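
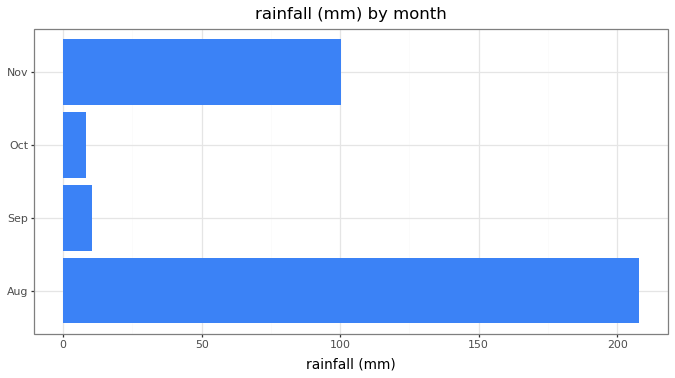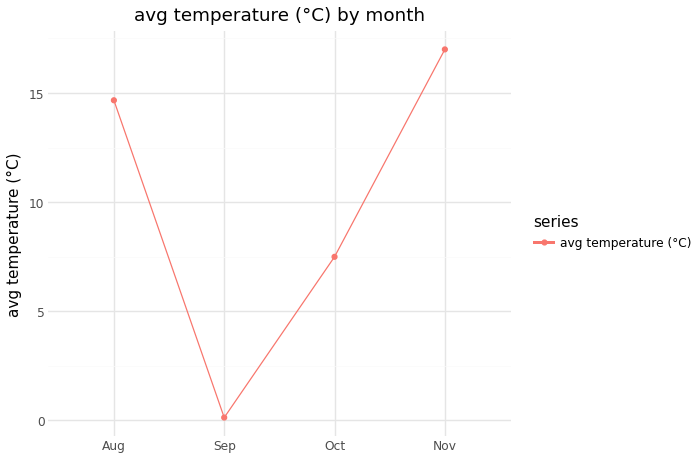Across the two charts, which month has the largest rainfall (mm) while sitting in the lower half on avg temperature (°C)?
Chart 2 median avg temperature (°C) ≈ 12; below-median months: Sep, Oct. Among those, Sep has the highest rainfall (mm) (≈ 20).

Sep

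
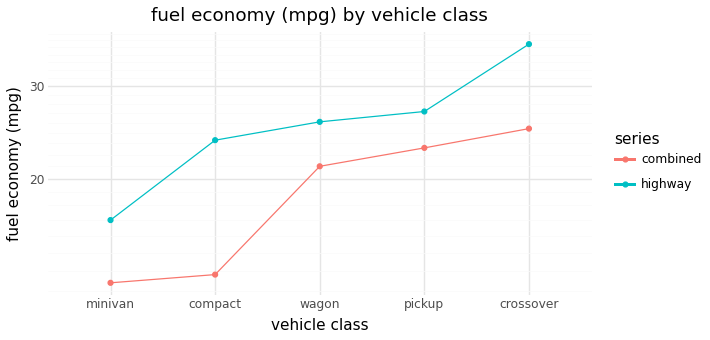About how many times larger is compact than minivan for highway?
≈ 1.5×

compact ≈ 24, minivan ≈ 16; 24/16 ≈ 1.5.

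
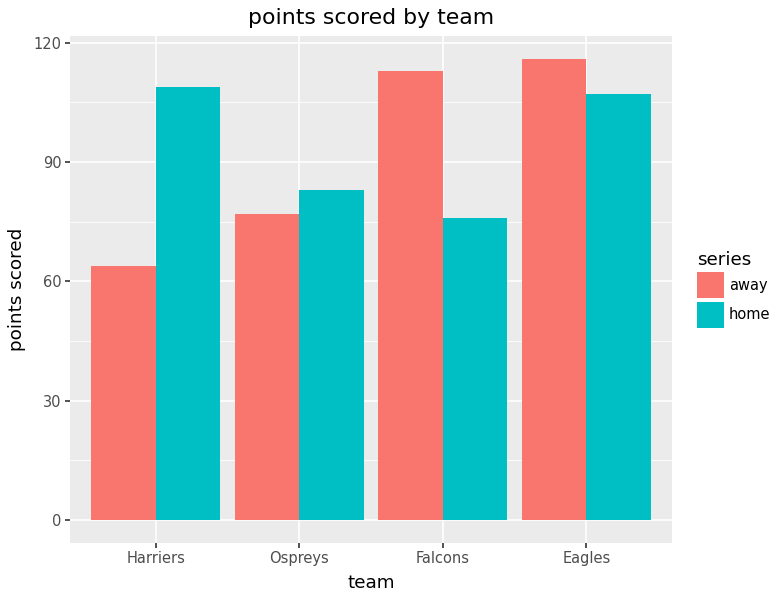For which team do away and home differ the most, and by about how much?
Harriers, ≈ 50

Harriers: away ≈ 60, home ≈ 110 → gap ≈ 50. Next-largest (Falcons) is only ≈ 30.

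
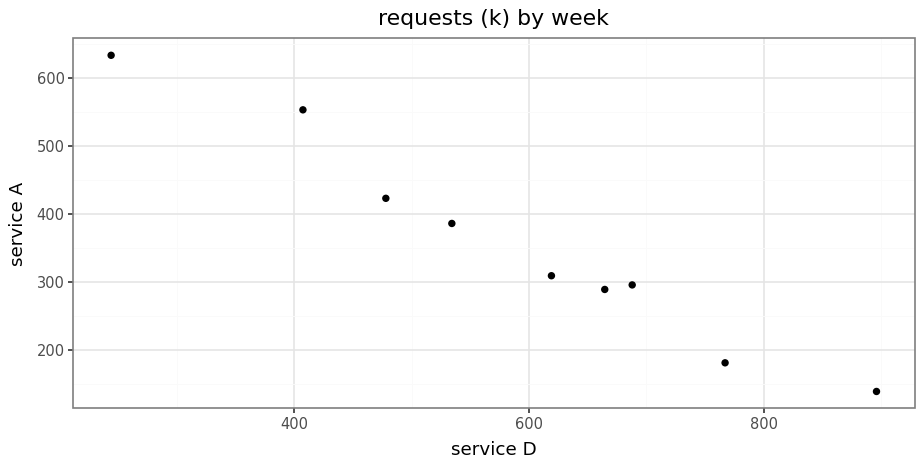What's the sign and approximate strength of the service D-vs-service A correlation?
negative, strong

Points are negatively correlated; strong (|r| ≈ 1.0).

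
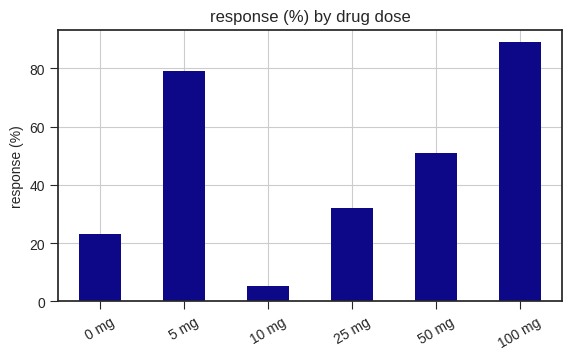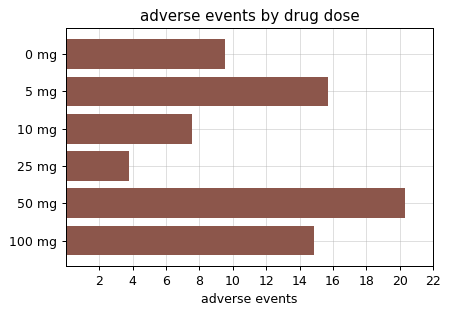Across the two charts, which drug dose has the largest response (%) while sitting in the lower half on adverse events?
25 mg

Chart 2 median adverse events ≈ 12; below-median drug doses: 0 mg, 10 mg, 25 mg. Among those, 25 mg has the highest response (%) (≈ 30).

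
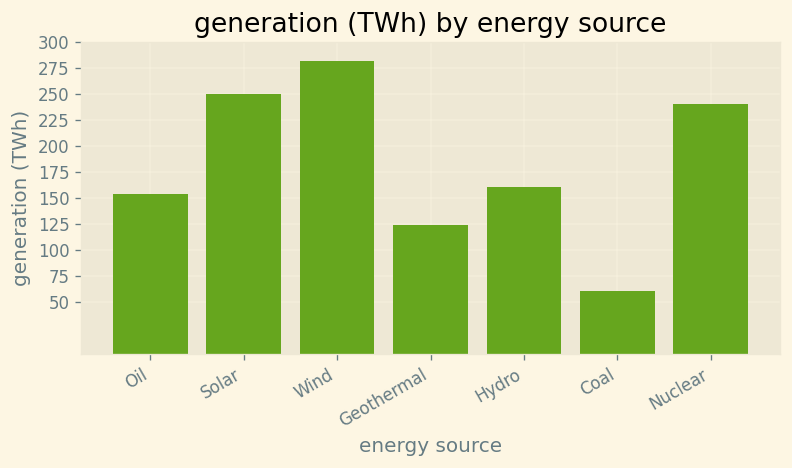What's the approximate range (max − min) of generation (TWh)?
≈ 225

Max Wind ≈ 275, min Coal ≈ 50; range ≈ 225.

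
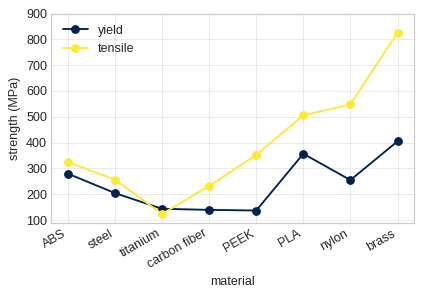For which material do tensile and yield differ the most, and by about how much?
brass: tensile ≈ 800, yield ≈ 400 → gap ≈ 400. Next-largest (nylon) is only ≈ 200.

brass, ≈ 400 MPa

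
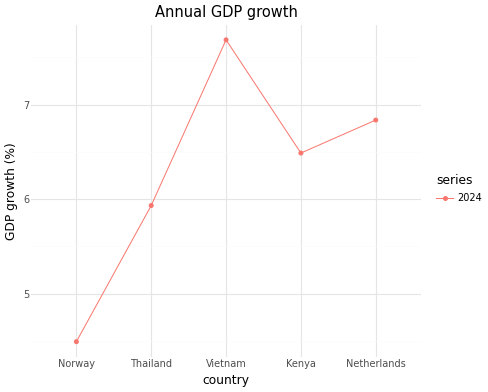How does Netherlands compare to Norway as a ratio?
Netherlands ≈ 7.0, Norway ≈ 4.5; 7.0/4.5 ≈ 1.56.

≈ 1.56×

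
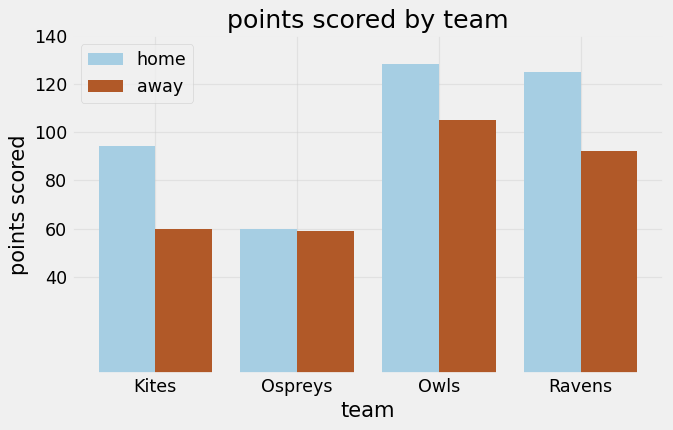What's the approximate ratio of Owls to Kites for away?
≈ 1.67×

Owls ≈ 100, Kites ≈ 60; 100/60 ≈ 1.67.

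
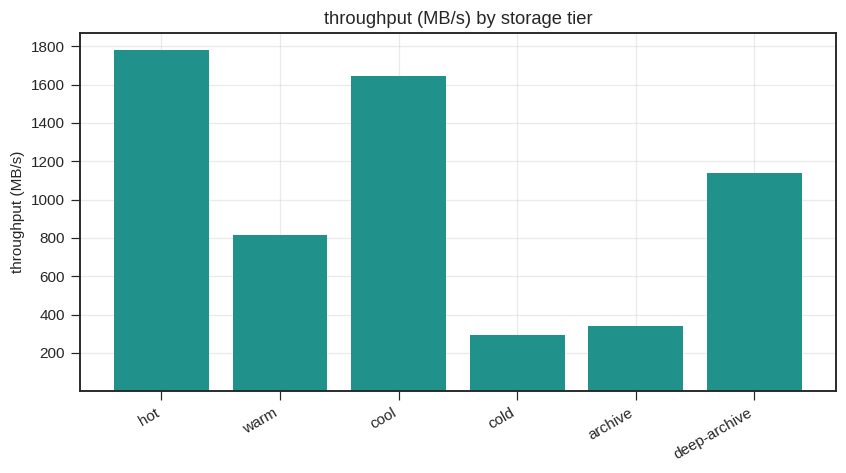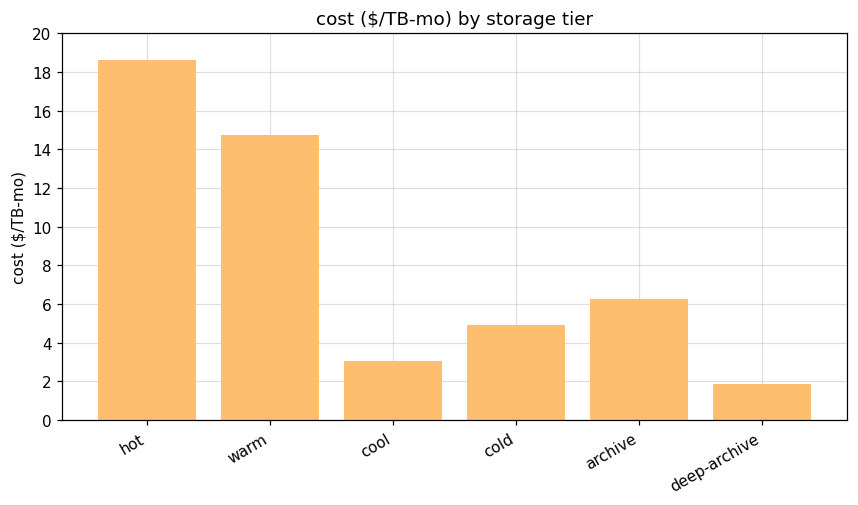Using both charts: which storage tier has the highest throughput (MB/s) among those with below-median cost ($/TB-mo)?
cool

Chart 2 median cost ($/TB-mo) ≈ 6; below-median storage tiers: cool, cold, deep-archive. Among those, cool has the highest throughput (MB/s) (≈ 1600).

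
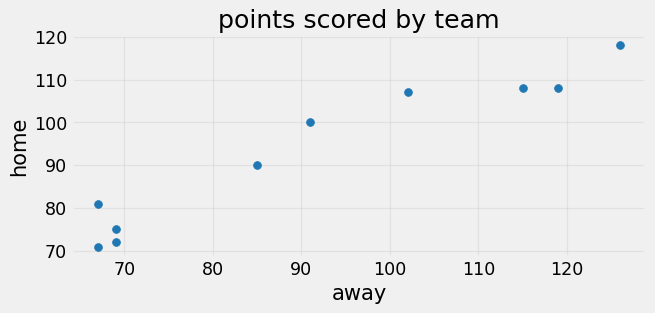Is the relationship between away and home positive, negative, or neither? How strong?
Points are positively correlated; strong (|r| ≈ 1.0).

positive, strong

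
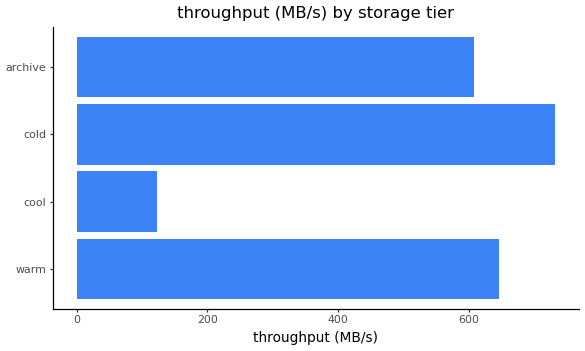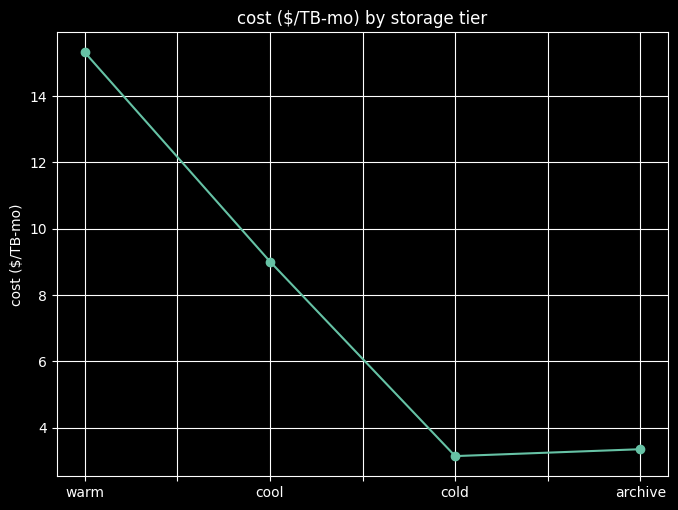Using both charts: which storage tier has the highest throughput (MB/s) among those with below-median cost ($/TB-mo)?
Chart 2 median cost ($/TB-mo) ≈ 6; below-median storage tiers: cold, archive. Among those, cold has the highest throughput (MB/s) (≈ 700).

cold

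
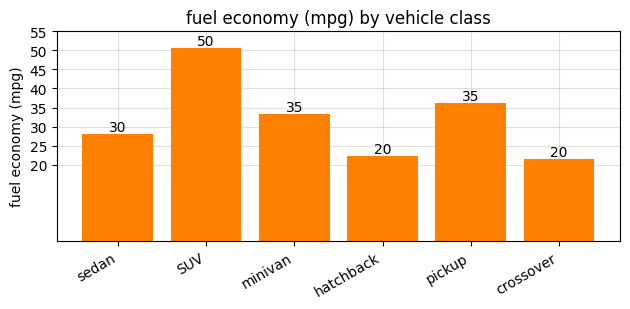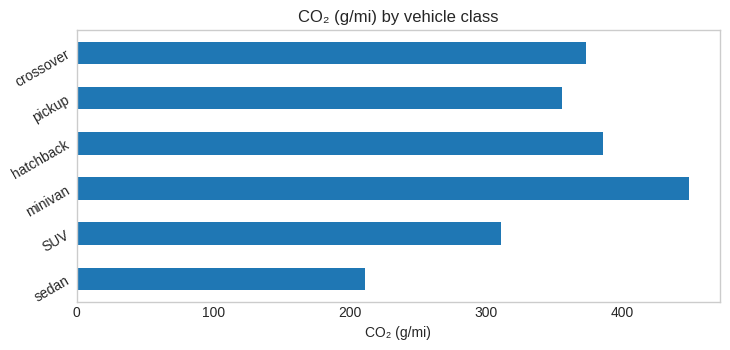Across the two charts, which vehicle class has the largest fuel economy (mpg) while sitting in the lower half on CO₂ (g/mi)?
Chart 2 median CO₂ (g/mi) ≈ 350; below-median vehicle classes: sedan, SUV, pickup. Among those, SUV has the highest fuel economy (mpg) (≈ 50).

SUV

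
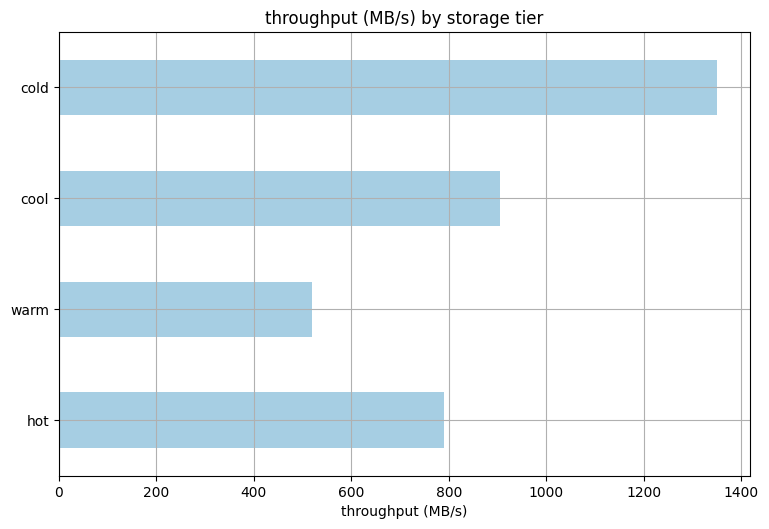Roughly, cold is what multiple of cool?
≈ 1.4×

cold ≈ 1400, cool ≈ 1000; 1400/1000 ≈ 1.4.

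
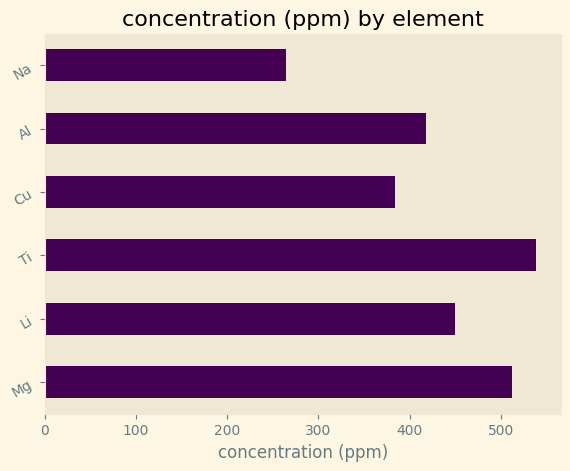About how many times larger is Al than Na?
≈ 1.6×

Al ≈ 400, Na ≈ 250; 400/250 ≈ 1.6.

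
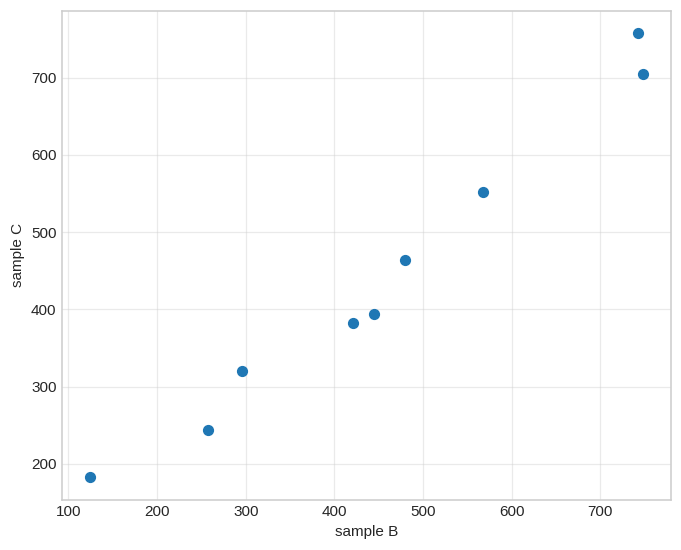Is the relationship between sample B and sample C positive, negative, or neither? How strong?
Points are positively correlated; strong (|r| ≈ 1.0).

positive, strong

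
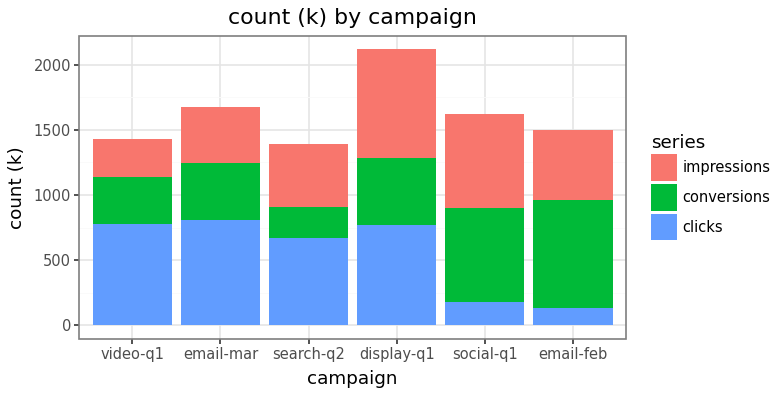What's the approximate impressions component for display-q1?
≈ 1000

impressions top ≈ 2200, bottom ≈ 1200; segment ≈ 1000.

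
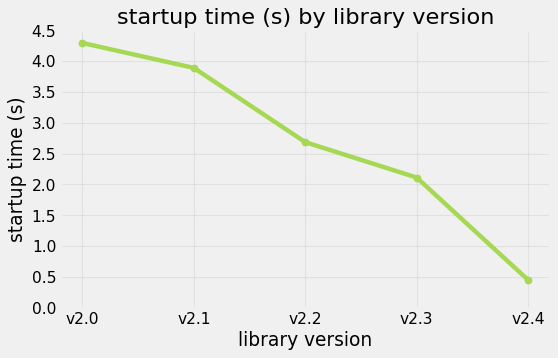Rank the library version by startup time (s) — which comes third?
v2.2

Top 4: v2.0 ≈ 4.5, v2.1 ≈ 4.0, v2.2 ≈ 2.5, v2.3 ≈ 2.0.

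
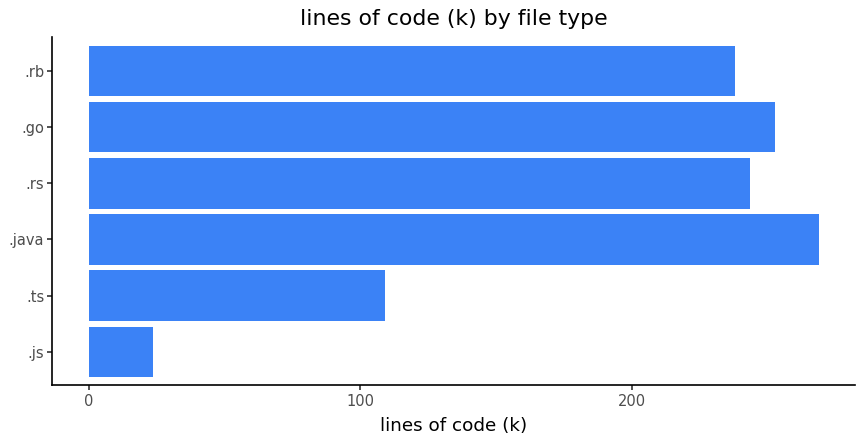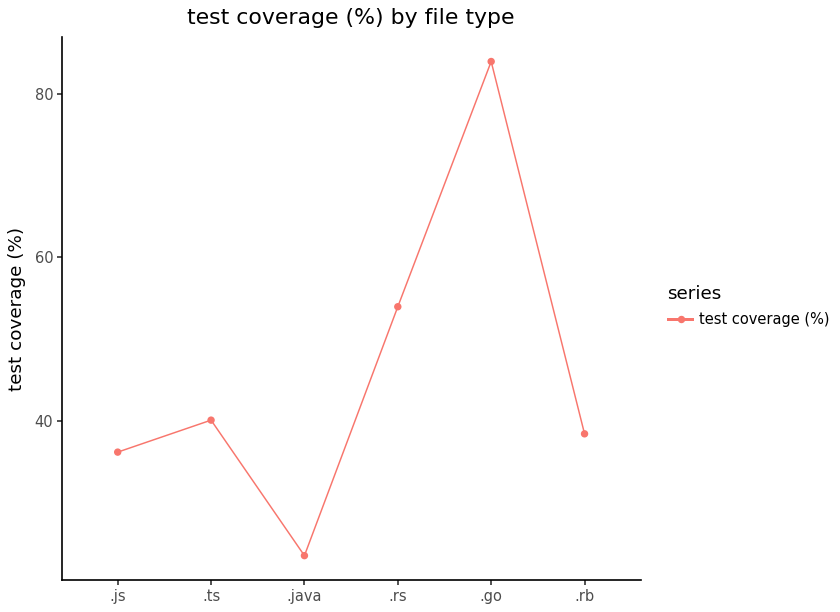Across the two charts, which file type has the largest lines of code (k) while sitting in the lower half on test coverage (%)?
.java

Chart 2 median test coverage (%) ≈ 40; below-median file types: .js, .java, .rb. Among those, .java has the highest lines of code (k) (≈ 275).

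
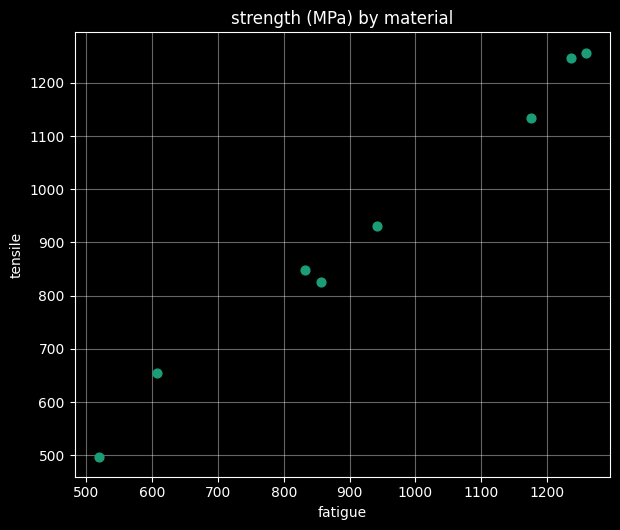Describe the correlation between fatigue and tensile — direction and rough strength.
positive, strong

Points are positively correlated; strong (|r| ≈ 1.0).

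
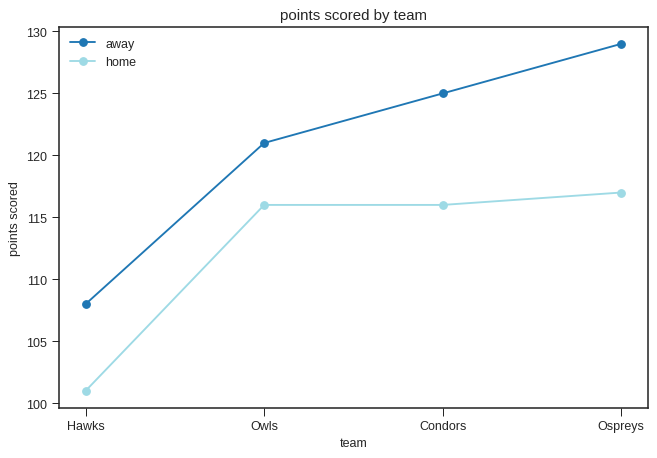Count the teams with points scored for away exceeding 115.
Above 115: Owls, Condors, Ospreys.

3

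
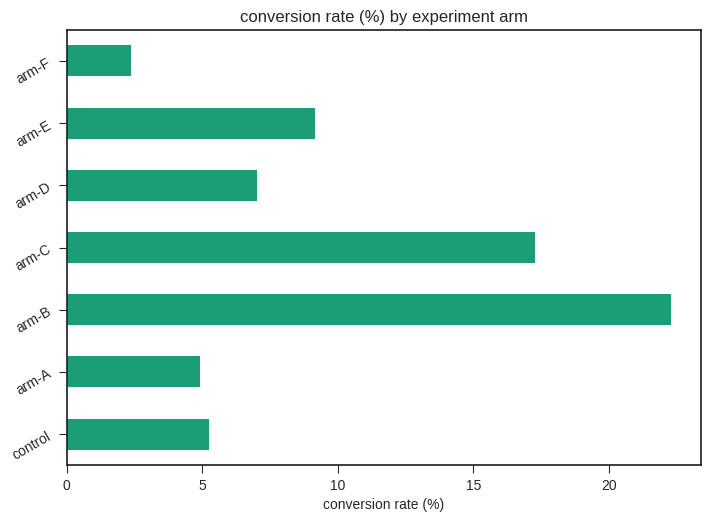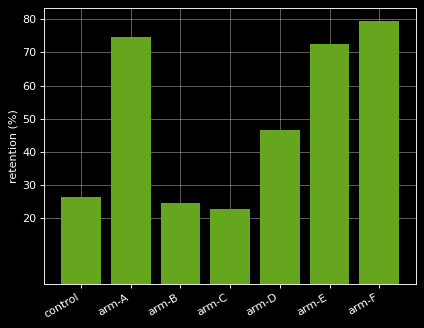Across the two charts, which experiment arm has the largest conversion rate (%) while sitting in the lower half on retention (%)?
arm-B

Chart 2 median retention (%) ≈ 50; below-median experiment arms: control, arm-B, arm-C. Among those, arm-B has the highest conversion rate (%) (≈ 20).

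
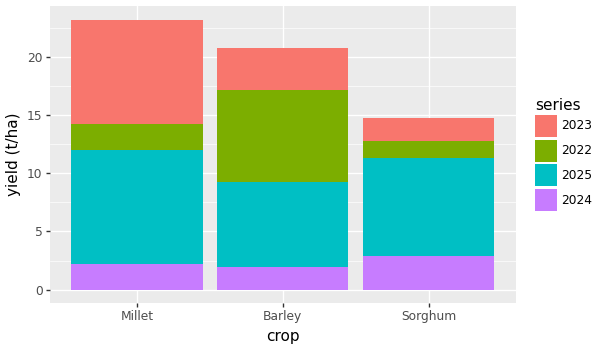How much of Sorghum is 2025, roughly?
2025 top ≈ 12, bottom ≈ 2; segment ≈ 10.

≈ 10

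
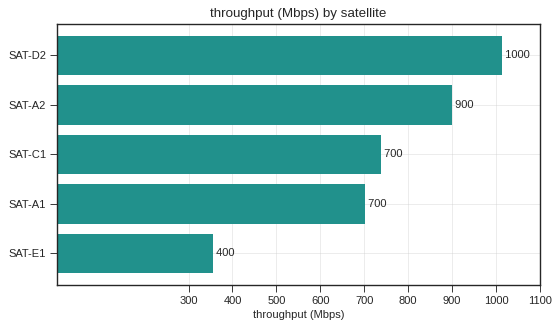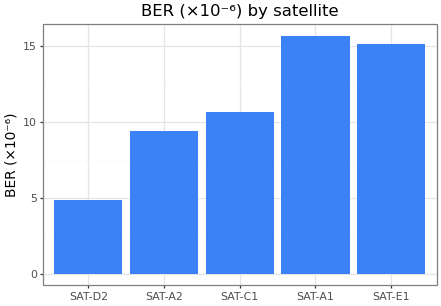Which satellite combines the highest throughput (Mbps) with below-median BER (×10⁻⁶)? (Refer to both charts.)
SAT-D2

Chart 2 median BER (×10⁻⁶) ≈ 10; below-median satellites: SAT-D2, SAT-A2. Among those, SAT-D2 has the highest throughput (Mbps) (≈ 1000).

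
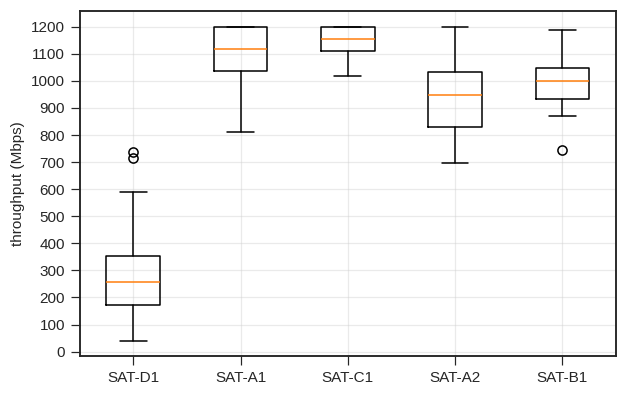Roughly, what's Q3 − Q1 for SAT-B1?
≈ 100

Q3 ≈ 1000, Q1 ≈ 900; IQR ≈ 100.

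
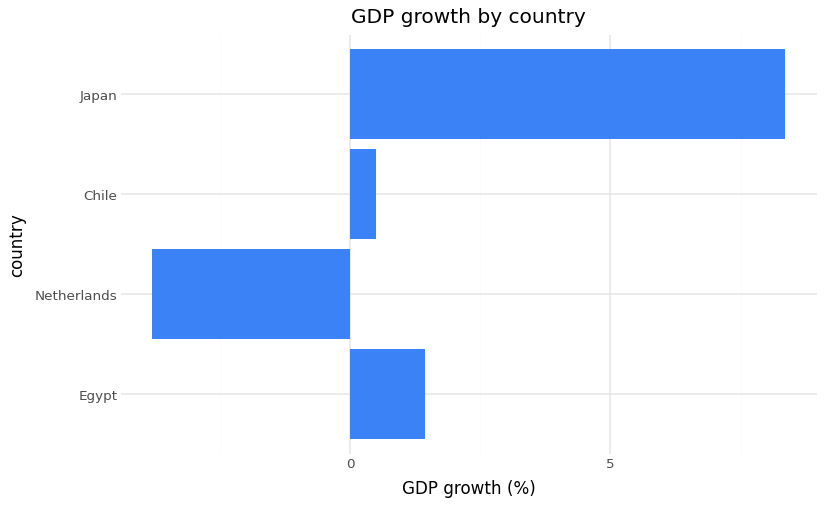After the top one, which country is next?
Egypt

Top 3: Japan ≈ 8, Egypt ≈ 2, Chile ≈ 0.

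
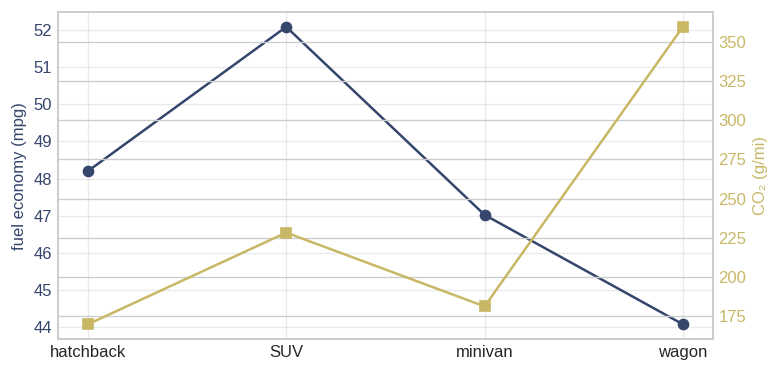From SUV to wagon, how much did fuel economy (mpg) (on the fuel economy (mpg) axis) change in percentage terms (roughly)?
SUV ≈ 52, wagon ≈ 44; (44 − 52) / 52 ≈ -15.4%.

≈ -15.4%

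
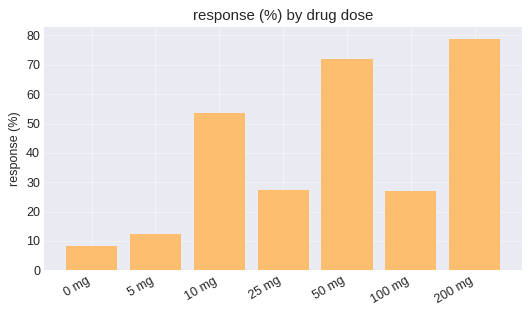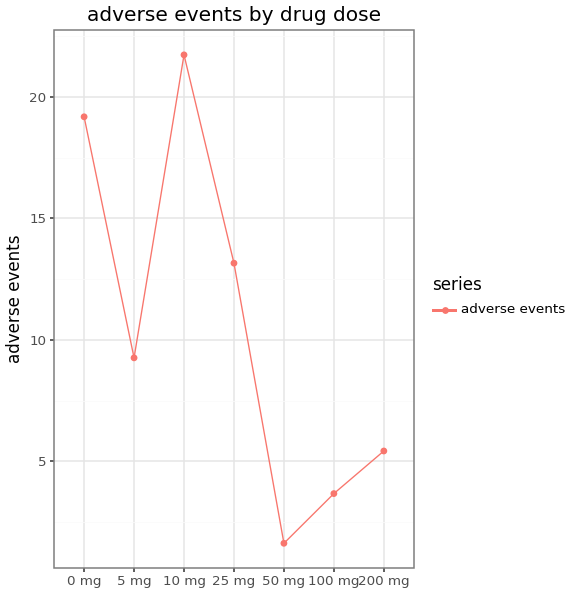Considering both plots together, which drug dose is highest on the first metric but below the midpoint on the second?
200 mg

Chart 2 median adverse events ≈ 10; below-median drug doses: 50 mg, 100 mg, 200 mg. Among those, 200 mg has the highest response (%) (≈ 80).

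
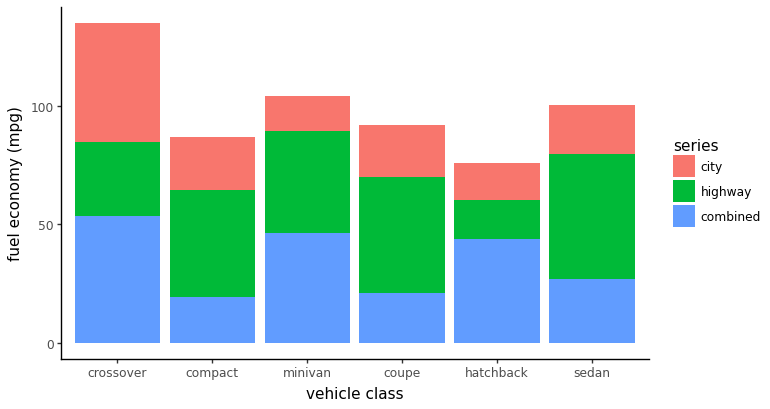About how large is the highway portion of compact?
highway top ≈ 60, bottom ≈ 20; segment ≈ 40.

≈ 40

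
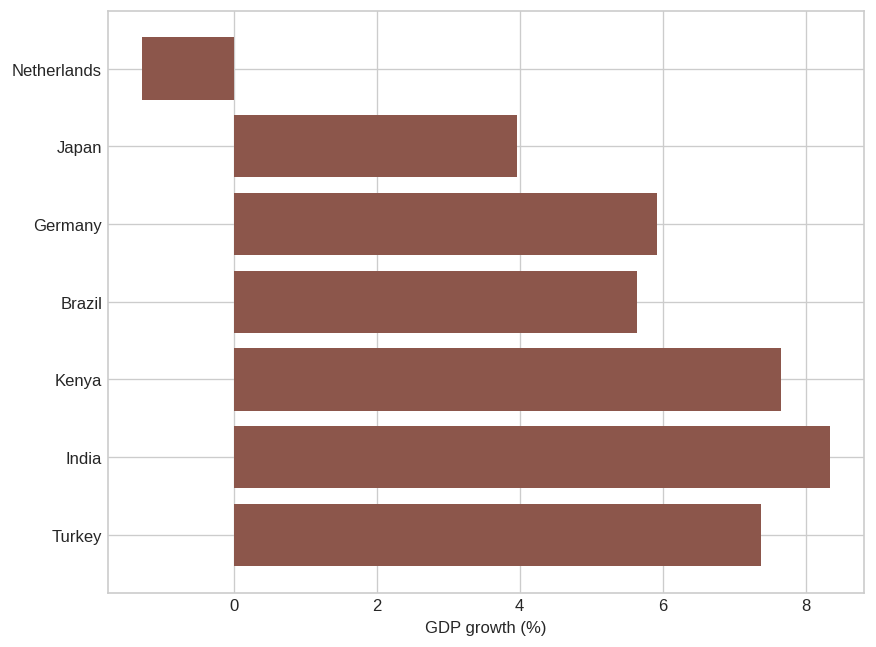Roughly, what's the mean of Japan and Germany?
(4 + 6) / 2 ≈ 5.

≈ 5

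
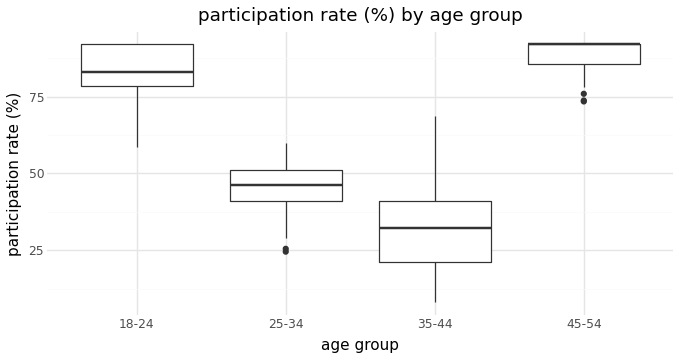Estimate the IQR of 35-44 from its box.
≈ 20

Q3 ≈ 40, Q1 ≈ 20; IQR ≈ 20.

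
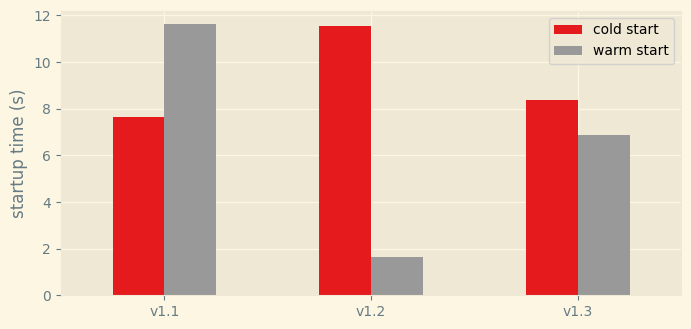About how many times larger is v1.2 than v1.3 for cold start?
≈ 1.5×

v1.2 ≈ 12, v1.3 ≈ 8; 12/8 ≈ 1.5.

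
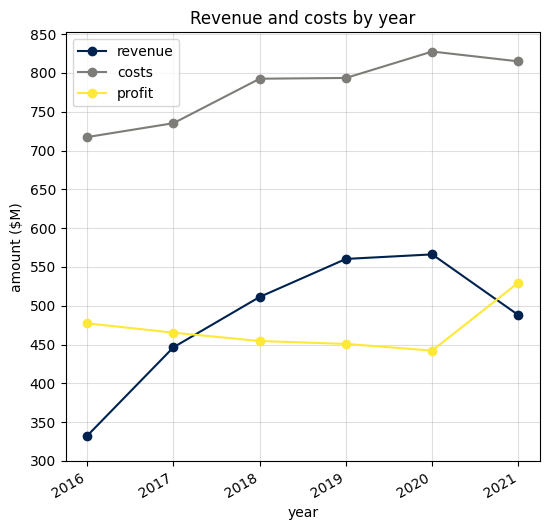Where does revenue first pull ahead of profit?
2018

2017: revenue ≈ 450 vs profit ≈ 450 (not yet); 2018: revenue ≈ 500 vs profit ≈ 450 (first crossover).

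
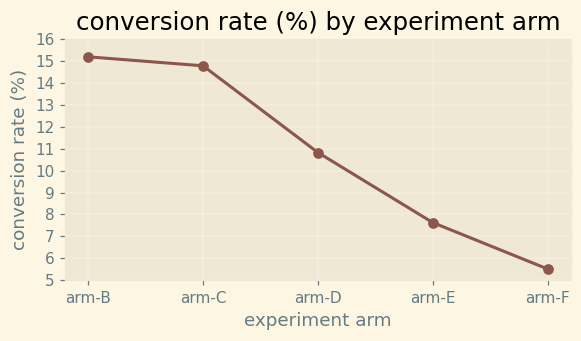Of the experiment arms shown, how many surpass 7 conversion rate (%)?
4

Above 7: arm-B, arm-C, arm-D, arm-E.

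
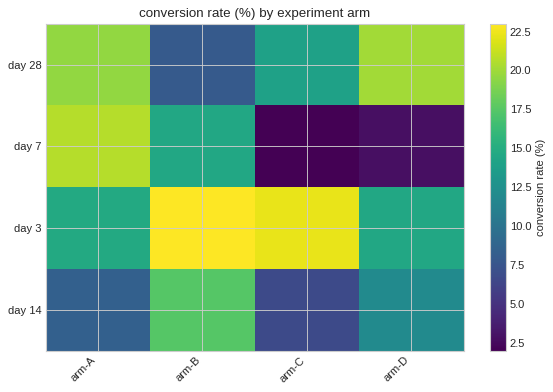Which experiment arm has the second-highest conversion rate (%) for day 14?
arm-D

Top 3 for day 14: arm-B ≈ 18, arm-D ≈ 12, arm-A ≈ 8.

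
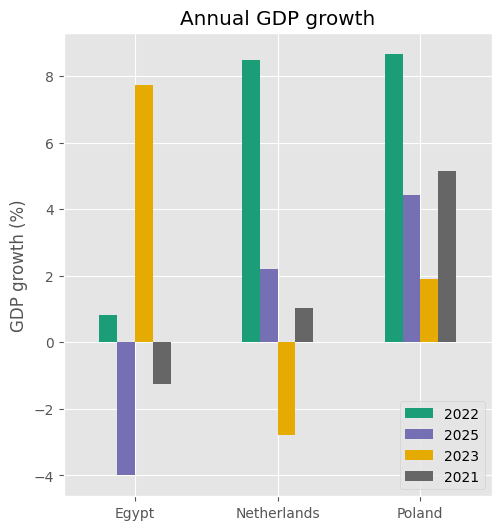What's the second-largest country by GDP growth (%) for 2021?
Top 3 for 2021: Poland ≈ 6, Netherlands ≈ 2, Egypt ≈ -2.

Netherlands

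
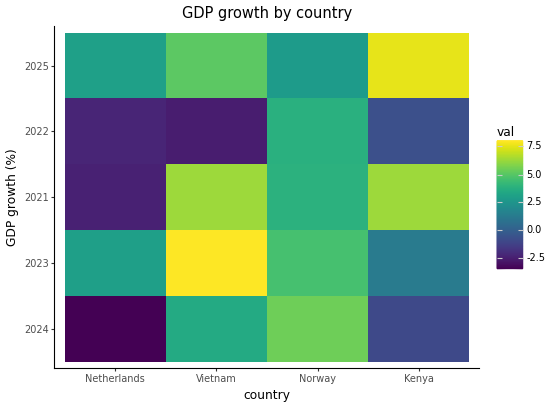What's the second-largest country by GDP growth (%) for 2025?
Vietnam

Top 3 for 2025: Kenya ≈ 8, Vietnam ≈ 5, Netherlands ≈ 3.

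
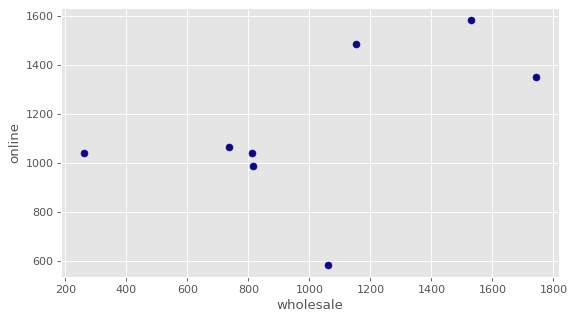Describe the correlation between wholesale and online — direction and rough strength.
positive, moderate

Points are positively correlated; moderate (|r| ≈ 0.5).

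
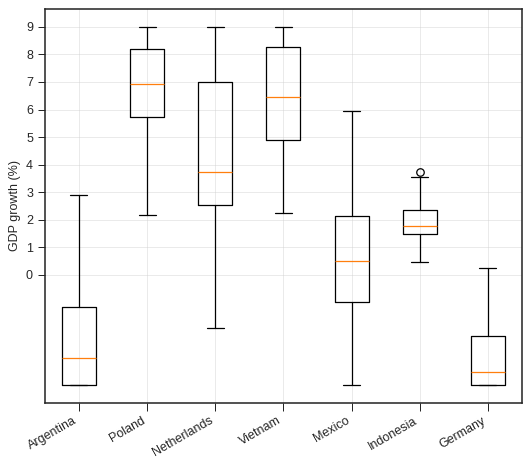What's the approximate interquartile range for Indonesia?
Q3 ≈ 2, Q1 ≈ 1; IQR ≈ 1.

≈ 1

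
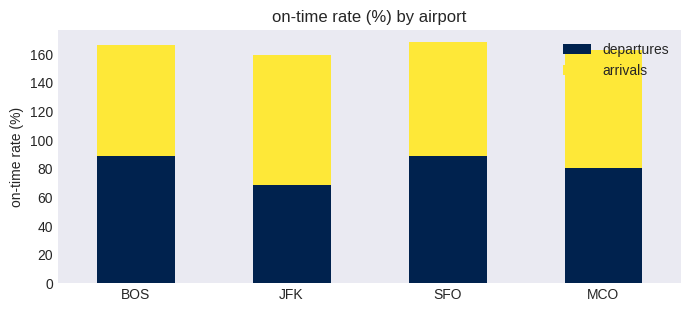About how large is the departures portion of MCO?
departures top ≈ 80, bottom ≈ 0; segment ≈ 80.

≈ 80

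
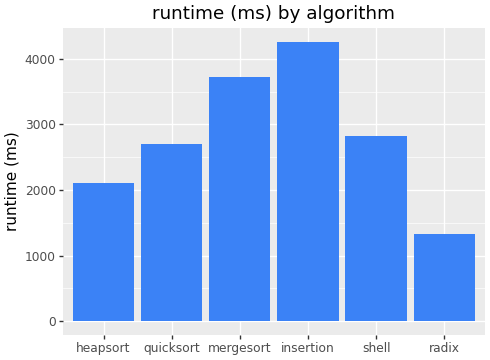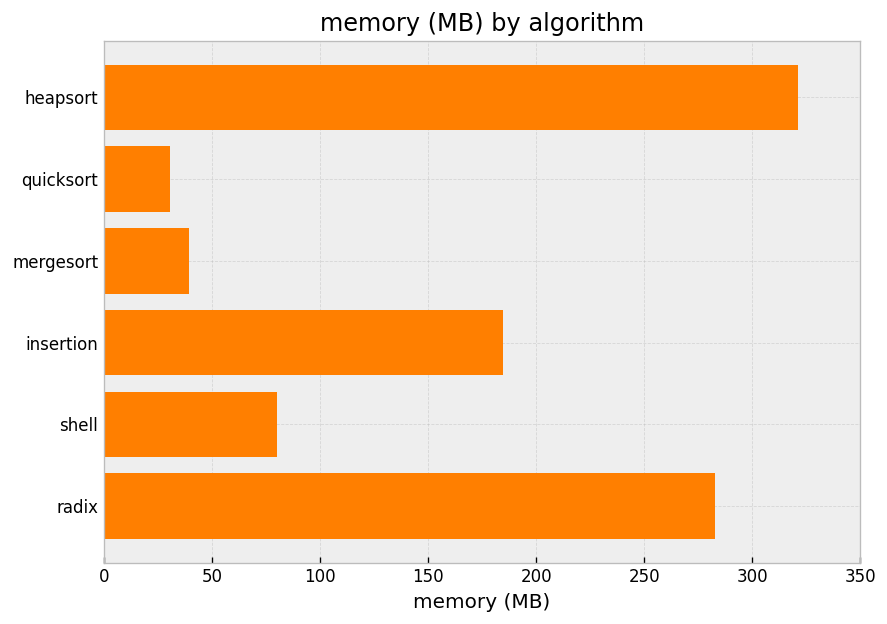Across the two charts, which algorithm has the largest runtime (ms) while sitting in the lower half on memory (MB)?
Chart 2 median memory (MB) ≈ 150; below-median algorithms: quicksort, mergesort, shell. Among those, mergesort has the highest runtime (ms) (≈ 3500).

mergesort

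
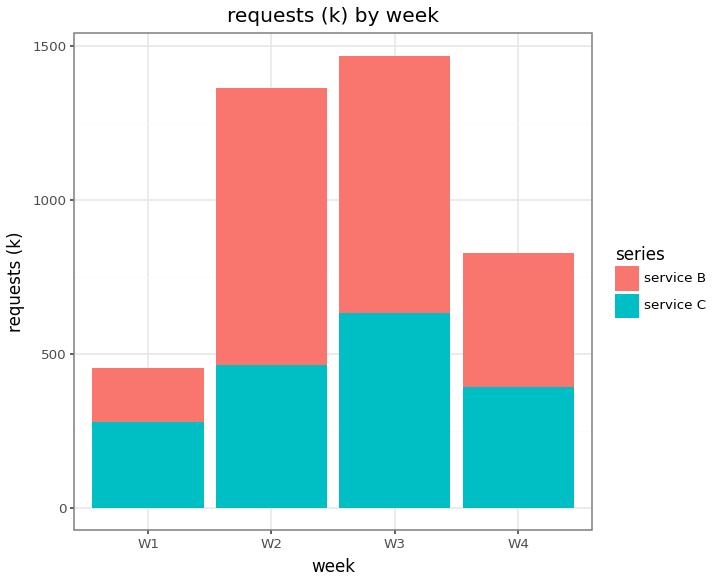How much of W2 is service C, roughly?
service C top ≈ 400, bottom ≈ 0; segment ≈ 400.

≈ 400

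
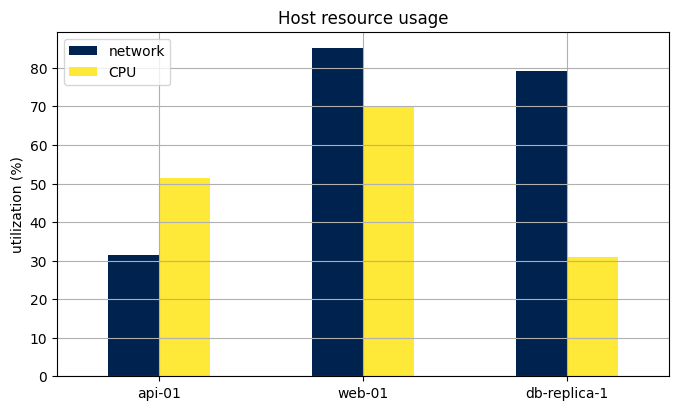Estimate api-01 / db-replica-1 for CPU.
≈ 1.67×

api-01 ≈ 50, db-replica-1 ≈ 30; 50/30 ≈ 1.67.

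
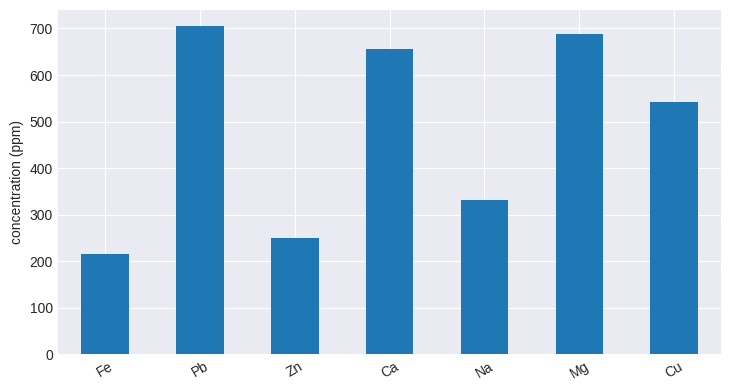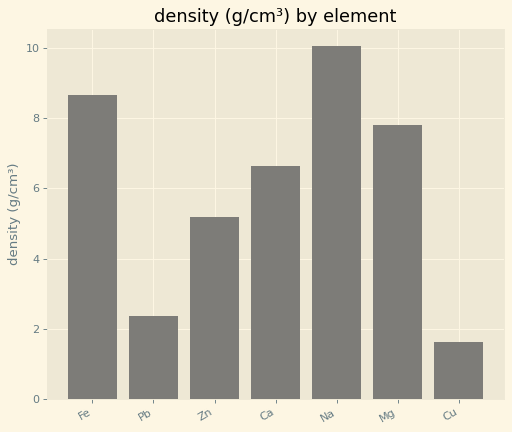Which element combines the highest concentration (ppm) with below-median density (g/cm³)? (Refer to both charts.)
Chart 2 median density (g/cm³) ≈ 7; below-median elements: Pb, Zn, Cu. Among those, Pb has the highest concentration (ppm) (≈ 700).

Pb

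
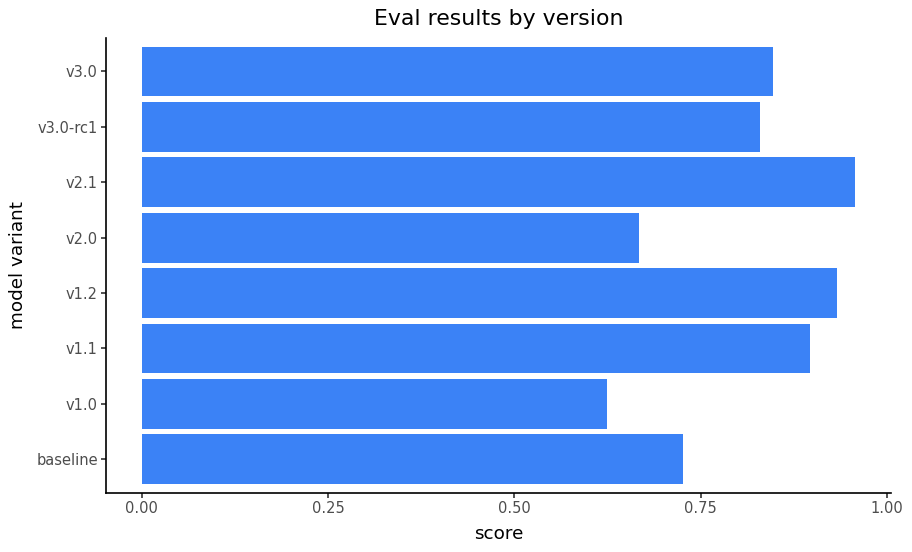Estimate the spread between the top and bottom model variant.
Max v2.1 ≈ 1.0, min v1.0 ≈ 0.6; range ≈ 0.4.

≈ 0.4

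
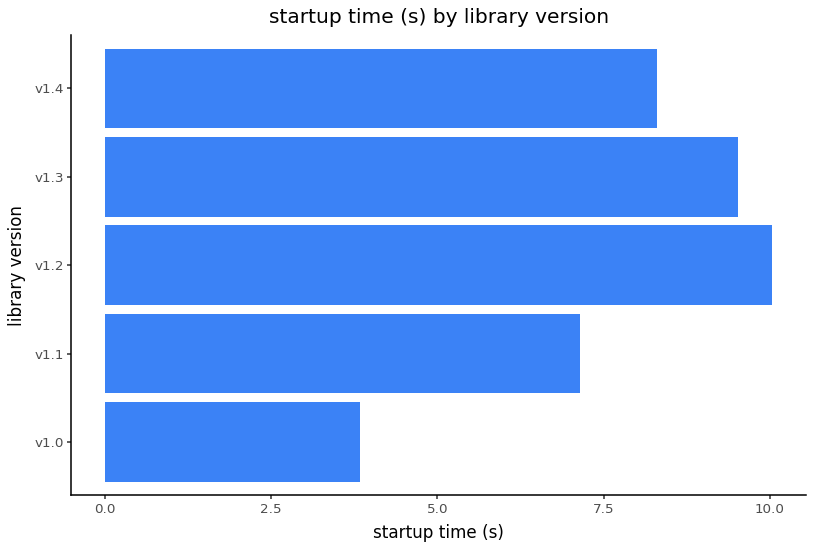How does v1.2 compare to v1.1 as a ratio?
v1.2 ≈ 10, v1.1 ≈ 7; 10/7 ≈ 1.43.

≈ 1.43×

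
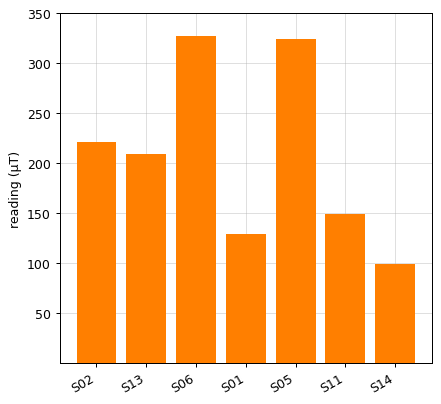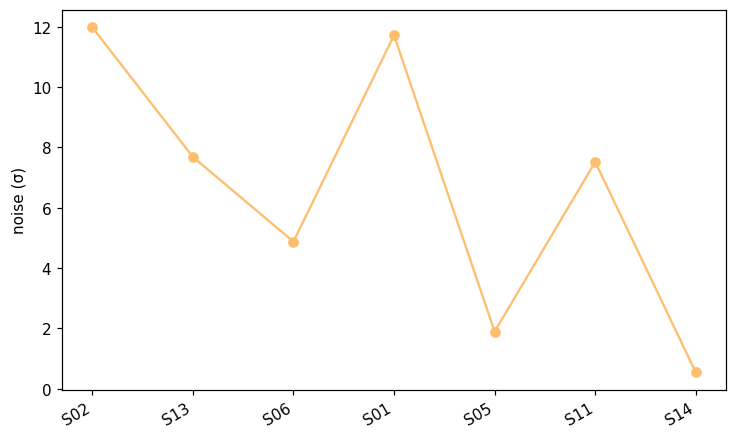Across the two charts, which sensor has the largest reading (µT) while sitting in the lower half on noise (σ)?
Chart 2 median noise (σ) ≈ 8; below-median sensors: S06, S05, S14. Among those, S06 has the highest reading (µT) (≈ 350).

S06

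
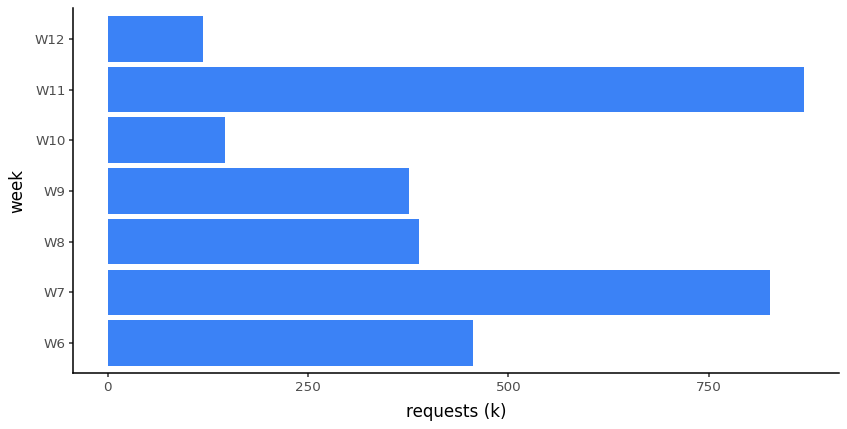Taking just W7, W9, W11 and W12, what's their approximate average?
≈ 550

(800 + 400 + 900 + 100) / 4 ≈ 550.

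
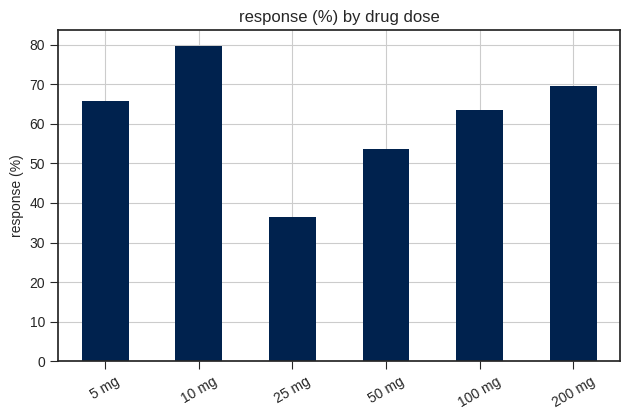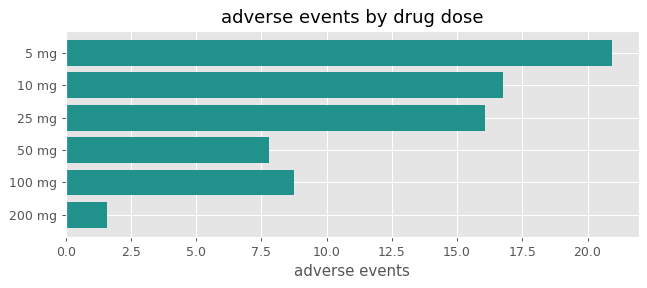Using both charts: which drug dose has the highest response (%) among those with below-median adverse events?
Chart 2 median adverse events ≈ 12; below-median drug doses: 50 mg, 100 mg, 200 mg. Among those, 200 mg has the highest response (%) (≈ 70).

200 mg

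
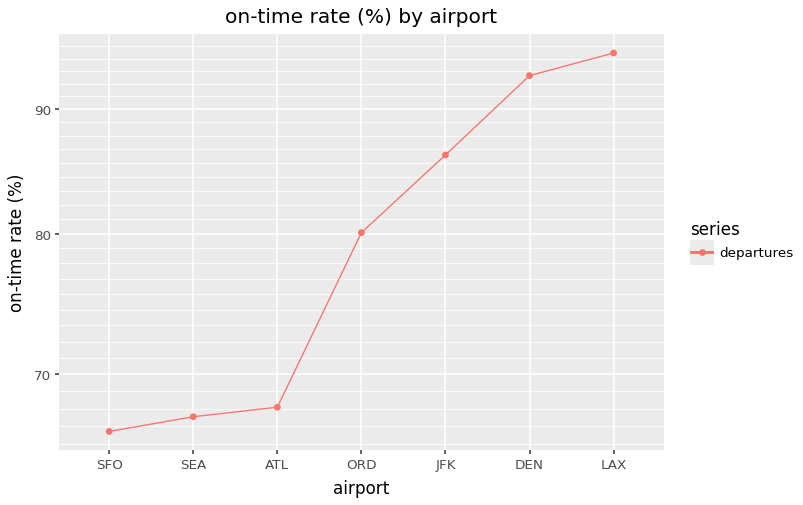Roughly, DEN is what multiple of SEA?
≈ 1.46×

DEN ≈ 95, SEA ≈ 65; 95/65 ≈ 1.46.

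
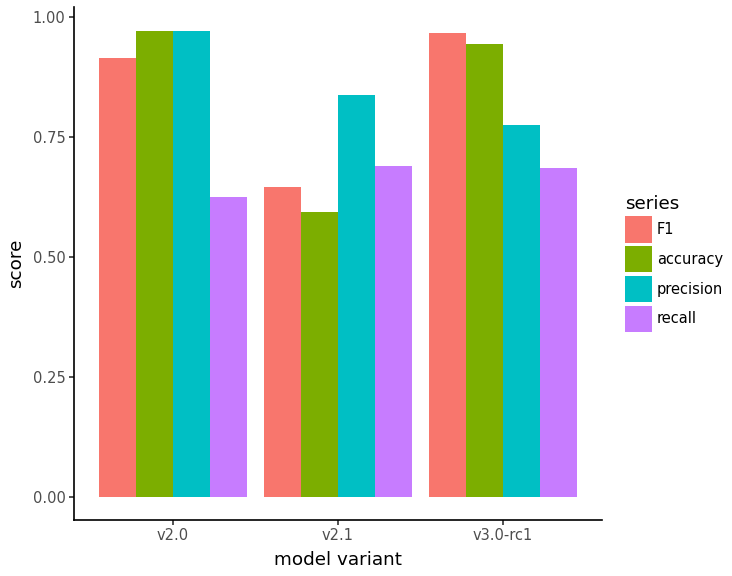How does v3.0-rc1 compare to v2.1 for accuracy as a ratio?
≈ 1.5×

v3.0-rc1 ≈ 0.9, v2.1 ≈ 0.6; 0.9/0.6 ≈ 1.5.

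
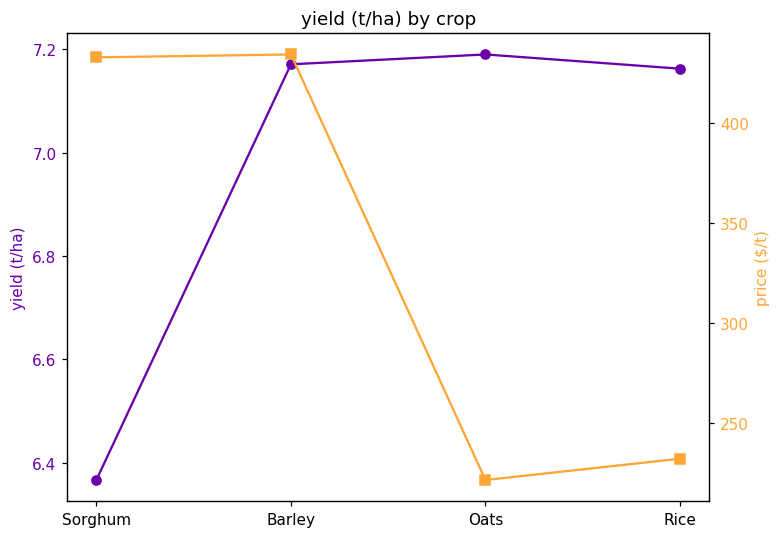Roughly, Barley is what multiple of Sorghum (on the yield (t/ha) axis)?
Barley ≈ 7.2, Sorghum ≈ 6.4; 7.2/6.4 ≈ 1.12.

≈ 1.12×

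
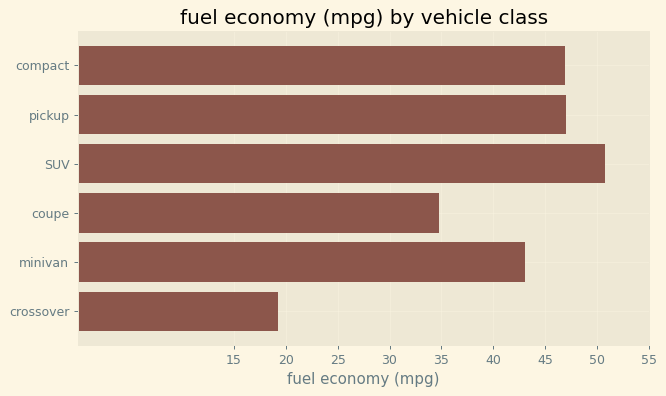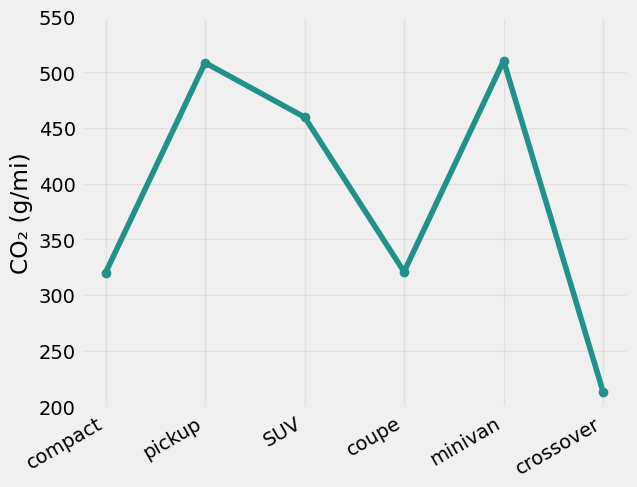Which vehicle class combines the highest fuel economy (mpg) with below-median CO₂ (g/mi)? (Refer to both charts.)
Chart 2 median CO₂ (g/mi) ≈ 400; below-median vehicle classes: compact, coupe, crossover. Among those, compact has the highest fuel economy (mpg) (≈ 45).

compact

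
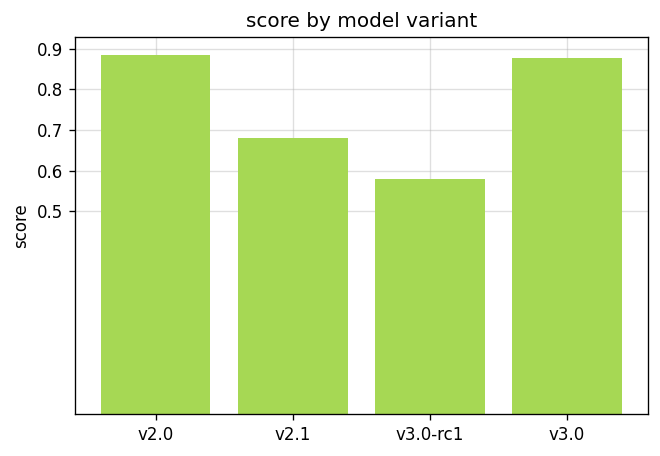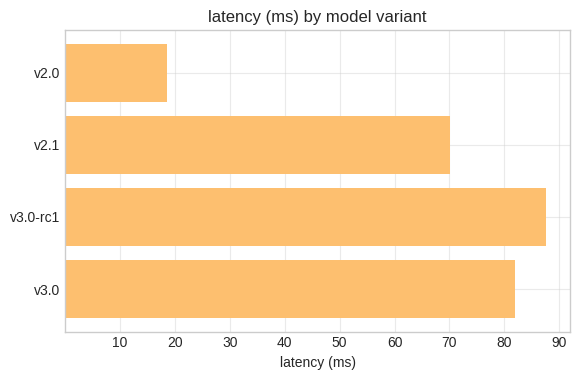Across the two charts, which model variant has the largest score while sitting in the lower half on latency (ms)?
v2.0

Chart 2 median latency (ms) ≈ 80; below-median model variants: v2.0, v2.1. Among those, v2.0 has the highest score (≈ 0.9).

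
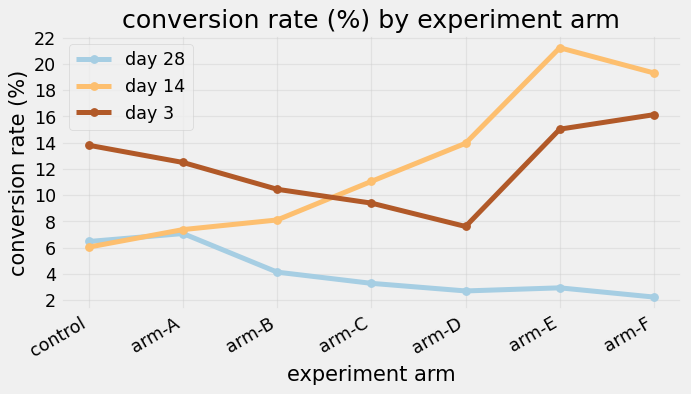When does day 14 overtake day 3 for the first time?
arm-B: day 14 ≈ 8 vs day 3 ≈ 10 (not yet); arm-C: day 14 ≈ 12 vs day 3 ≈ 10 (first crossover).

arm-C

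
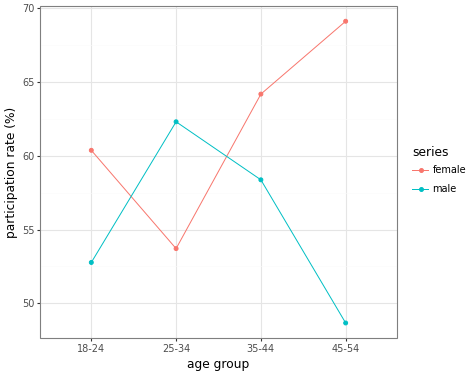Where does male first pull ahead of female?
25-34

18-24: male ≈ 52 vs female ≈ 60 (not yet); 25-34: male ≈ 62 vs female ≈ 54 (first crossover).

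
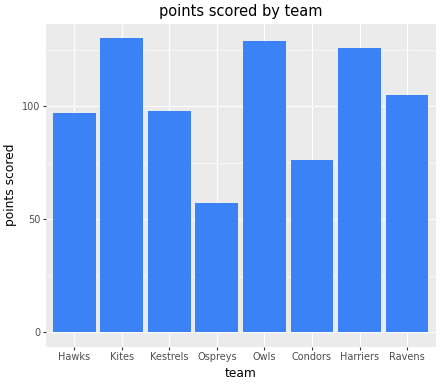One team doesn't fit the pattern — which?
Ospreys ≈ 60; the rest sit between ≈ 80 and ≈ 120.

Ospreys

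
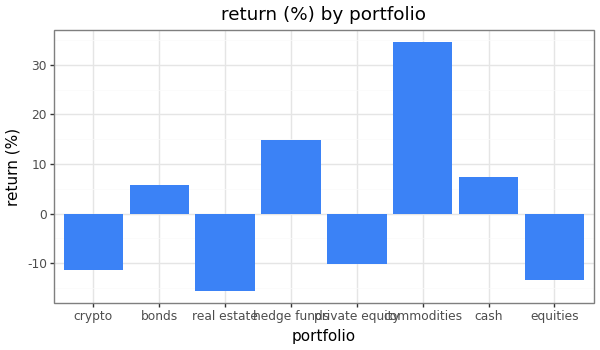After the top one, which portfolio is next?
Top 3: commodities ≈ 35, hedge funds ≈ 15, cash ≈ 5.

hedge funds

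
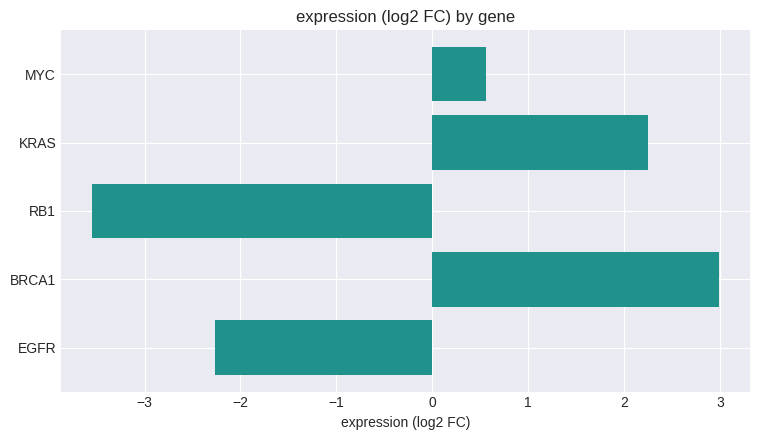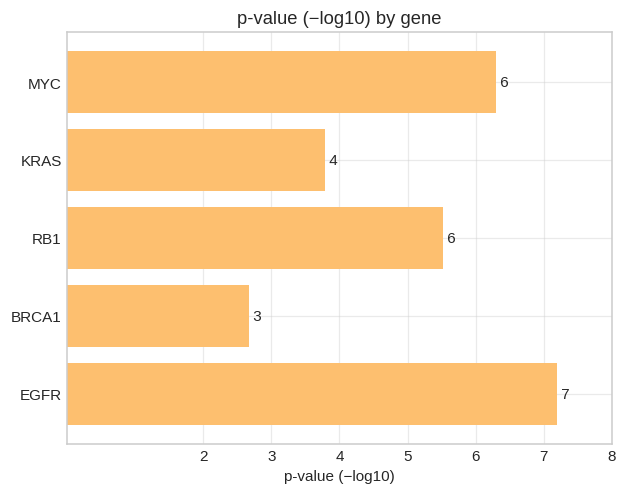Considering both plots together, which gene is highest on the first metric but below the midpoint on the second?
BRCA1

Chart 2 median p-value (−log10) ≈ 6; below-median genes: KRAS, BRCA1. Among those, BRCA1 has the highest expression (log2 FC) (≈ 3).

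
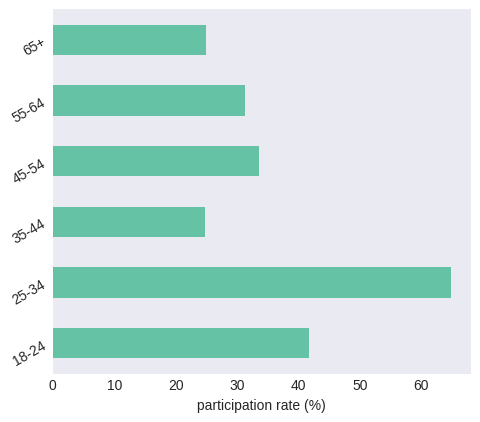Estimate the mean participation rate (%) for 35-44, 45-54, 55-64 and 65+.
(20 + 30 + 30 + 20) / 4 ≈ 25.

≈ 25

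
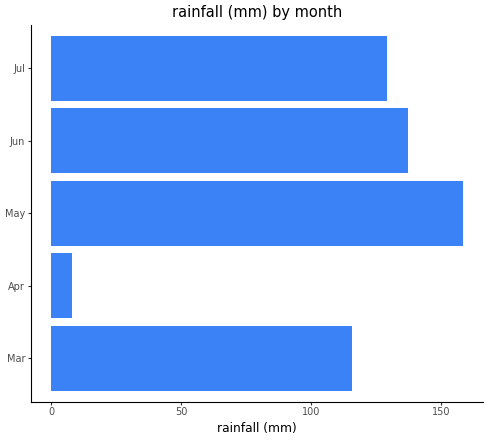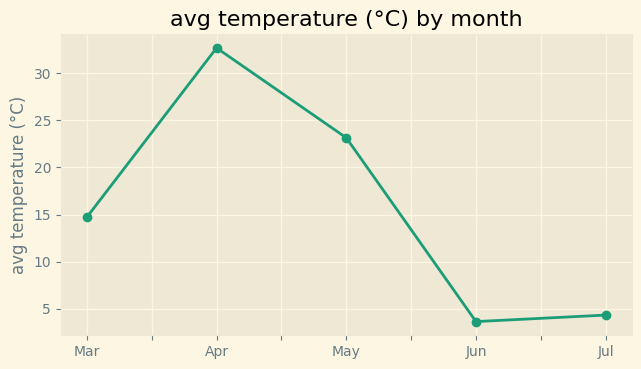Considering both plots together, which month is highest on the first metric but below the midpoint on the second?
Chart 2 median avg temperature (°C) ≈ 15; below-median months: Jun, Jul. Among those, Jun has the highest rainfall (mm) (≈ 140).

Jun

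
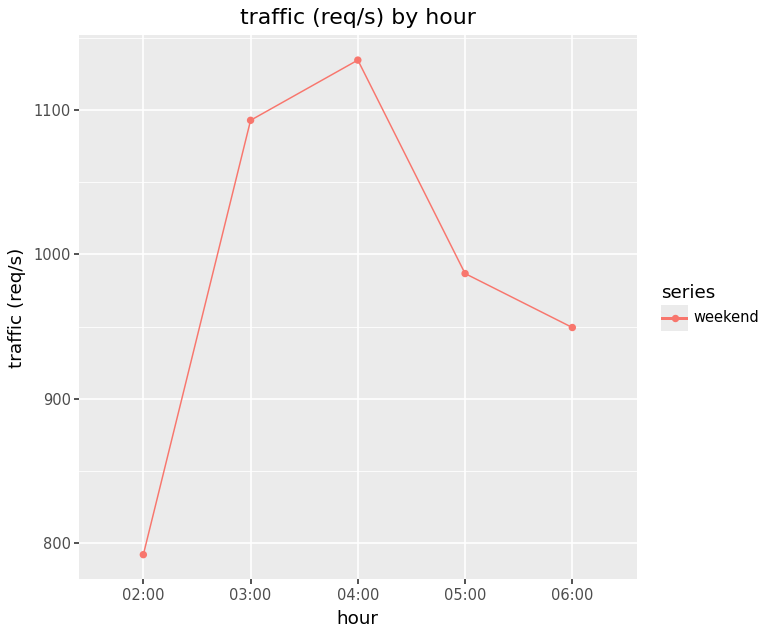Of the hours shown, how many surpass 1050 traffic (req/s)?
2

Above 1050: 03:00, 04:00.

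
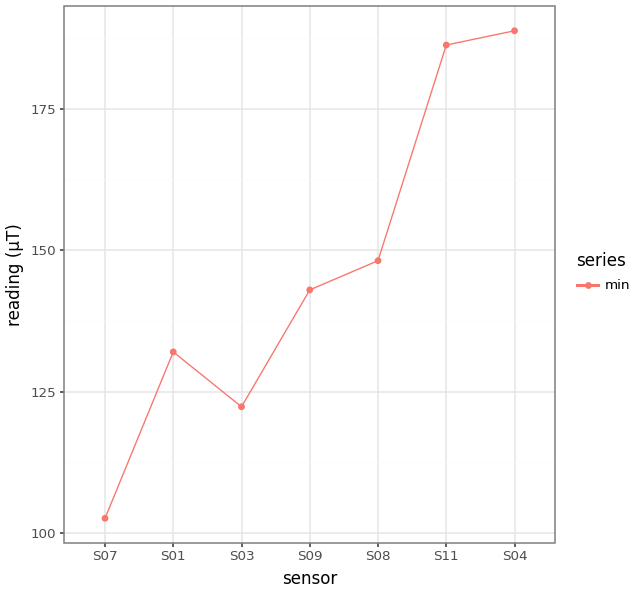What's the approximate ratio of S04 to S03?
≈ 1.58×

S04 ≈ 190, S03 ≈ 120; 190/120 ≈ 1.58.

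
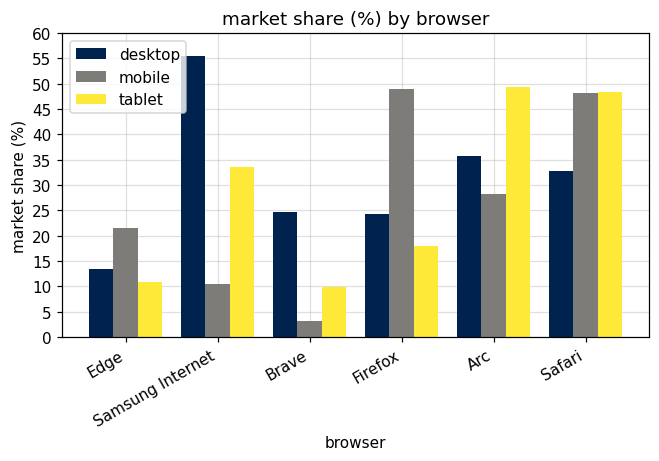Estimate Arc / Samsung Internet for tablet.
Arc ≈ 50, Samsung Internet ≈ 35; 50/35 ≈ 1.43.

≈ 1.43×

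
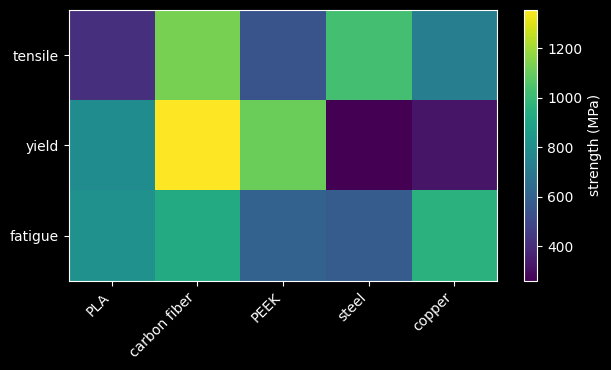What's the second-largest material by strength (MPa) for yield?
Top 3 for yield: carbon fiber ≈ 1400, PEEK ≈ 1100, PLA ≈ 800.

PEEK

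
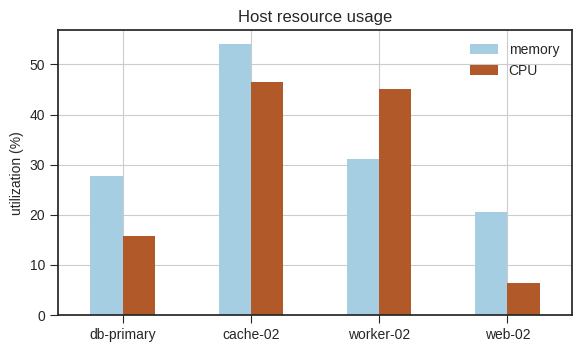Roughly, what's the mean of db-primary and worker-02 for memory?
(30 + 30) / 2 ≈ 30.

≈ 30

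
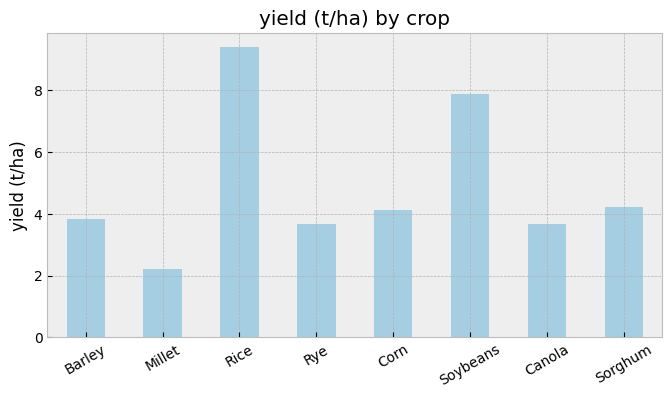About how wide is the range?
Max Rice ≈ 9, min Millet ≈ 2; range ≈ 7.

≈ 7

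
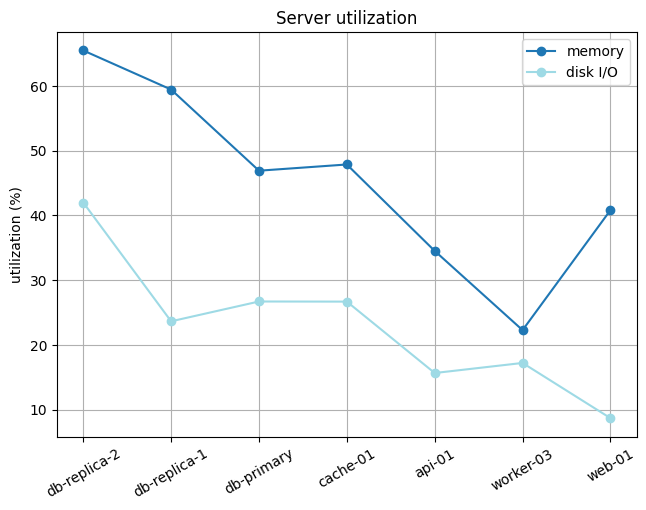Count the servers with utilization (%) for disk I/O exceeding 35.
1

Above 35: db-replica-2.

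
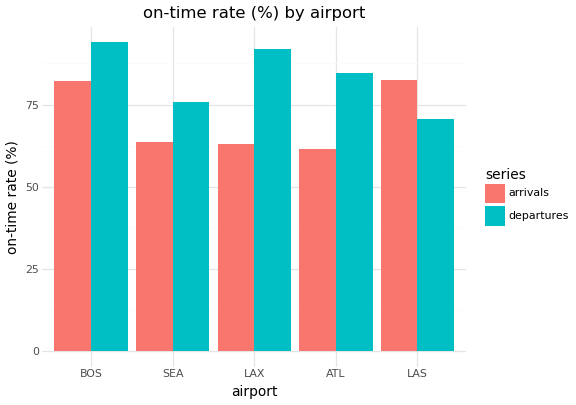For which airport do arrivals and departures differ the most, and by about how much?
LAX: arrivals ≈ 60, departures ≈ 90 → gap ≈ 30. Next-largest (ATL) is only ≈ 20.

LAX, ≈ 30 %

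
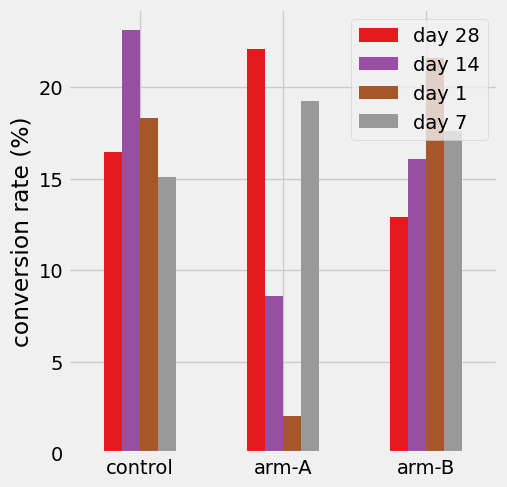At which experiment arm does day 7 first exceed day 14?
arm-A

control: day 7 ≈ 16 vs day 14 ≈ 24 (not yet); arm-A: day 7 ≈ 20 vs day 14 ≈ 8 (first crossover).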